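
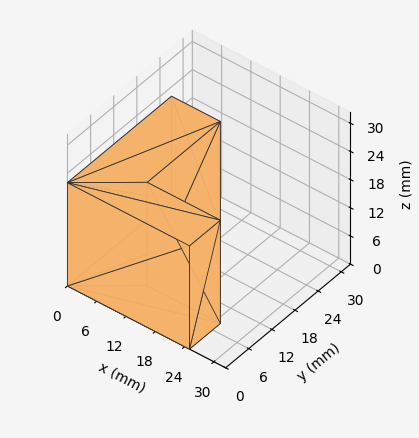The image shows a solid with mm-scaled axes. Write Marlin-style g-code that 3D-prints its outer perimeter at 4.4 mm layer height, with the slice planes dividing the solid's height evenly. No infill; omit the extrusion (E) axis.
Reading the render: the shape is an L-shaped prism: outer 25 × 27 mm, arm thicknesses ≈ 8 mm (horizontal) and 10 mm (vertical), extruded 22 mm in z (dimensions read to the nearest mm from the axis ticks). For the g-code, the solid's height is divided into equal slices at the stated Δz and each level perimeter traced with G1 moves after a G0 lift.

; perimeter-only toolpath
G21 ; units = mm
G90 ; absolute positioning
G28 ; home
; layer 1
G0 Z4.4
G0 X0.0 Y0.0
G1 X25.0 Y0.0
G1 X25.0 Y8.0
G1 X10.0 Y8.0
G1 X10.0 Y27.0
G1 X0.0 Y27.0
G1 X0.0 Y0.0
; layer 2
G0 Z8.8
G0 X0.0 Y0.0
G1 X25.0 Y0.0
G1 X25.0 Y8.0
G1 X10.0 Y8.0
G1 X10.0 Y27.0
G1 X0.0 Y27.0
G1 X0.0 Y0.0
; layer 3
G0 Z13.2
G0 X0.0 Y0.0
G1 X25.0 Y0.0
G1 X25.0 Y8.0
G1 X10.0 Y8.0
G1 X10.0 Y27.0
G1 X0.0 Y27.0
G1 X0.0 Y0.0
; layer 4
G0 Z17.6
G0 X0.0 Y0.0
G1 X25.0 Y0.0
G1 X25.0 Y8.0
G1 X10.0 Y8.0
G1 X10.0 Y27.0
G1 X0.0 Y27.0
G1 X0.0 Y0.0
; layer 5
G0 Z22.0
G0 X0.0 Y0.0
G1 X25.0 Y0.0
G1 X25.0 Y8.0
G1 X10.0 Y8.0
G1 X10.0 Y27.0
G1 X0.0 Y27.0
G1 X0.0 Y0.0
M2 ; end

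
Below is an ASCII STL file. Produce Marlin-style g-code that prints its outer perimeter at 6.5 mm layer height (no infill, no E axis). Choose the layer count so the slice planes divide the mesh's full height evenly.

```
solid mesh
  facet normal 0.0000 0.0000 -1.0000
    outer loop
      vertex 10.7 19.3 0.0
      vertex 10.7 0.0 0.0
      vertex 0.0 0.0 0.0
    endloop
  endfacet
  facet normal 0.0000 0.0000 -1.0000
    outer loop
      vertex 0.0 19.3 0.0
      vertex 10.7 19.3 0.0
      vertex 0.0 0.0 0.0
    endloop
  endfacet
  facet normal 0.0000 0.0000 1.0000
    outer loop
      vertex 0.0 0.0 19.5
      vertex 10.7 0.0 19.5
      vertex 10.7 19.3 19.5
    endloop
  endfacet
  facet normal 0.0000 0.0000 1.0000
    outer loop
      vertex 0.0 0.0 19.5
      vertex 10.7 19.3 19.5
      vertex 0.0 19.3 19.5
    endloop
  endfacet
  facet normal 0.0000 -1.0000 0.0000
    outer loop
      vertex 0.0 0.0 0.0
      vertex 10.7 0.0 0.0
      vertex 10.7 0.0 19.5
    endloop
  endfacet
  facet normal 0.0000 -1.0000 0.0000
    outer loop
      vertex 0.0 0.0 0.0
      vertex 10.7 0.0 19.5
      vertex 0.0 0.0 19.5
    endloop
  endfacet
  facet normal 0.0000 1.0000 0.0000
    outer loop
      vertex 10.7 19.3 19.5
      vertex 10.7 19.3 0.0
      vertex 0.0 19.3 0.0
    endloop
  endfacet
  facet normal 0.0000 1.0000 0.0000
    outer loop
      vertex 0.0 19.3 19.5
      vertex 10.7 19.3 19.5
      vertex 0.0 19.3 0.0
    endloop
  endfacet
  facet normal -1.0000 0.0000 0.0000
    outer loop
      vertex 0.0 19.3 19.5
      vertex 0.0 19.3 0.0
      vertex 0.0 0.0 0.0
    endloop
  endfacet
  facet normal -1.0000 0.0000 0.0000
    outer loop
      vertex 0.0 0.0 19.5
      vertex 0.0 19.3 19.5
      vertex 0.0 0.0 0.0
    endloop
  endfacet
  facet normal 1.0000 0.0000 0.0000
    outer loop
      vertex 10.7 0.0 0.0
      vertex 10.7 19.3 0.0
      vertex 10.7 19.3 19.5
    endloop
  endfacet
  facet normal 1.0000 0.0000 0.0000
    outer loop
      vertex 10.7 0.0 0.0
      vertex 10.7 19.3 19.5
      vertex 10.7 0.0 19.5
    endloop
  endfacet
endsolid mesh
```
; perimeter-only toolpath
G21 ; units = mm
G90 ; absolute positioning
G28 ; home
; layer 1
G0 Z6.5
G0 X0.0 Y0.0
G1 X10.7 Y0.0
G1 X10.7 Y19.3
G1 X0.0 Y19.3
G1 X0.0 Y0.0
; layer 2
G0 Z13.0
G0 X0.0 Y0.0
G1 X10.7 Y0.0
G1 X10.7 Y19.3
G1 X0.0 Y19.3
G1 X0.0 Y0.0
; layer 3
G0 Z19.5
G0 X0.0 Y0.0
G1 X10.7 Y0.0
G1 X10.7 Y19.3
G1 X0.0 Y19.3
G1 X0.0 Y0.0
M2 ; end

The solid is a rectangular box, roughly 10.7 × 19.3 mm footprint and 19.5 mm tall. Slicing at Δz = 6.5 mm — 3 equal slices spanning the solid's height, so layer i sits at z = i·h/3 — gives 3 non-empty perimeters. Each is a 4-segment closed polygon; G0 lifts to the layer z and rapids to the start vertex, then G1 traces the edges.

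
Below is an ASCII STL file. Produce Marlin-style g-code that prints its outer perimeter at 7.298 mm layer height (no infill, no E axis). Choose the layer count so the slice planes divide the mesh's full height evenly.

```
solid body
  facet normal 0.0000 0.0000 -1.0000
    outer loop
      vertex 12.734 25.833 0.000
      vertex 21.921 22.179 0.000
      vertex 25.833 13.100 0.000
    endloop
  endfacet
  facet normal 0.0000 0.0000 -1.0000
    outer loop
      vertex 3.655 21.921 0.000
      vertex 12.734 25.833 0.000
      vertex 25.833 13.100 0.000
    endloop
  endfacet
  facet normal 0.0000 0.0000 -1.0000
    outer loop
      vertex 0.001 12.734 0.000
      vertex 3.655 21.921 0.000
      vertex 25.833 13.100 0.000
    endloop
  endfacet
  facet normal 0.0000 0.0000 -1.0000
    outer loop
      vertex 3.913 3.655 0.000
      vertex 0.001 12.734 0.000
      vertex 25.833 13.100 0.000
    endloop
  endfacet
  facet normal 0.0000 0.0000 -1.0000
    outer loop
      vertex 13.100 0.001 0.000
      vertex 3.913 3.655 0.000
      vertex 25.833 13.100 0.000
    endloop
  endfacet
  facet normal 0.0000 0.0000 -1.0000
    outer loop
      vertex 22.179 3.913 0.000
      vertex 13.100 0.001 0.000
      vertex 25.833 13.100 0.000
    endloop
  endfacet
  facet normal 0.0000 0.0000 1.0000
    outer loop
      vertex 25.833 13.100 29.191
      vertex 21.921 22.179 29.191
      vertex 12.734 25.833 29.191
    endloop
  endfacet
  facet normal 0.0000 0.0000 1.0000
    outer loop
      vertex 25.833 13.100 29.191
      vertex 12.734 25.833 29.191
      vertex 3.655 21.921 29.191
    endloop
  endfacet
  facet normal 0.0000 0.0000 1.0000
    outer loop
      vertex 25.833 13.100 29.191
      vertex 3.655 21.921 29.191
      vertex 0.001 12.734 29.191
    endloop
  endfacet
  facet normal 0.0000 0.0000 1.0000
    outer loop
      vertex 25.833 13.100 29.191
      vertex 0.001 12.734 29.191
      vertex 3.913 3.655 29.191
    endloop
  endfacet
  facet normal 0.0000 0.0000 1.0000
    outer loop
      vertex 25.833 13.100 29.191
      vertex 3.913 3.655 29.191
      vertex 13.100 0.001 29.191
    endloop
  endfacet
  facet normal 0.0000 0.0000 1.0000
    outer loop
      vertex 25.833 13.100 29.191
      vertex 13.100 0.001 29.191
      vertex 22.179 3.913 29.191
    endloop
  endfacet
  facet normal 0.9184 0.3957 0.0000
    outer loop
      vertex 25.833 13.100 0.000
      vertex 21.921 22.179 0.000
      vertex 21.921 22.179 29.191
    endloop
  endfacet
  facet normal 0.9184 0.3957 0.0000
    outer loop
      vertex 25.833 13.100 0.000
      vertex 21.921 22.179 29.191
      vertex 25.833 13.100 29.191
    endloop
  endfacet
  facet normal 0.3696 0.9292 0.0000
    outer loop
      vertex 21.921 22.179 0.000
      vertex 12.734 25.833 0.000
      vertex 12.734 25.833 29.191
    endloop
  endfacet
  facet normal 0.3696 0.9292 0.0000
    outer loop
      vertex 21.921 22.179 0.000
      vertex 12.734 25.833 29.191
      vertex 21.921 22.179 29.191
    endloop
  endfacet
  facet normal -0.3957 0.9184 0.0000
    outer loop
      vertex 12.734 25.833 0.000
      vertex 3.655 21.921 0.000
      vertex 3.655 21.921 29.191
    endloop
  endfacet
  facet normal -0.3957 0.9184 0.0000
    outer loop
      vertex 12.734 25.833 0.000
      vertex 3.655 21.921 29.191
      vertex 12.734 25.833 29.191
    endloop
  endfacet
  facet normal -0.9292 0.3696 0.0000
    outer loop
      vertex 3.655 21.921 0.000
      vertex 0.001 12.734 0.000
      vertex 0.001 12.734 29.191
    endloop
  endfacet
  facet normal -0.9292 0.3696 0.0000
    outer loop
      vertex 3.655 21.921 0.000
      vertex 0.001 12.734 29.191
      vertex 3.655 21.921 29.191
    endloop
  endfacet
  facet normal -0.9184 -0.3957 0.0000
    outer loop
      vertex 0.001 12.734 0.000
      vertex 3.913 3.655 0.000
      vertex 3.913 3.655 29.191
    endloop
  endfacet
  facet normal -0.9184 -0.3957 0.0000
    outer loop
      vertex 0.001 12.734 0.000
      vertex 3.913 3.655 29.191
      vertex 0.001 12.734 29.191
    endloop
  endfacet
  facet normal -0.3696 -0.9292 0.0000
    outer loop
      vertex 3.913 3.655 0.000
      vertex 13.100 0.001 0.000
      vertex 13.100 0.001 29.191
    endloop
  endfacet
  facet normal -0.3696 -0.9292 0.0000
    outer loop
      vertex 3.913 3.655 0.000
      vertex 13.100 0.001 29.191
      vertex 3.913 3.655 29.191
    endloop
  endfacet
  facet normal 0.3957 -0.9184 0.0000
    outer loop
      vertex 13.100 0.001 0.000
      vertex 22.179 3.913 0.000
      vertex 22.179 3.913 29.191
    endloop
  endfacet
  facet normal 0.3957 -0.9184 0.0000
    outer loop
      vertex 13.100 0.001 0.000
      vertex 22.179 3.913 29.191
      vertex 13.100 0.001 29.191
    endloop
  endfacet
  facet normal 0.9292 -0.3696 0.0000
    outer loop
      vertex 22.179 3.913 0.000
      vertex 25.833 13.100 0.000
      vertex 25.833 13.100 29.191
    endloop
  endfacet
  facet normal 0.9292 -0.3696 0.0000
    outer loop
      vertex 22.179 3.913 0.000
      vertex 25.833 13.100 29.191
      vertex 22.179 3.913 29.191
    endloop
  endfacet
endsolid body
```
; perimeter-only toolpath
G21 ; units = mm
G90 ; absolute positioning
G28 ; home
; layer 1
G0 Z7.298
G0 X25.833 Y13.100
G1 X21.921 Y22.179
G1 X12.734 Y25.833
G1 X3.655 Y21.921
G1 X0.001 Y12.734
G1 X3.913 Y3.655
G1 X13.100 Y0.001
G1 X22.179 Y3.913
G1 X25.833 Y13.100
; layer 2
G0 Z14.595
G0 X25.833 Y13.100
G1 X21.921 Y22.179
G1 X12.734 Y25.833
G1 X3.655 Y21.921
G1 X0.001 Y12.734
G1 X3.913 Y3.655
G1 X13.100 Y0.001
G1 X22.179 Y3.913
G1 X25.833 Y13.100
; layer 3
G0 Z21.893
G0 X25.833 Y13.100
G1 X21.921 Y22.179
G1 X12.734 Y25.833
G1 X3.655 Y21.921
G1 X0.001 Y12.734
G1 X3.913 Y3.655
G1 X13.100 Y0.001
G1 X22.179 Y3.913
G1 X25.833 Y13.100
; layer 4
G0 Z29.191
G0 X25.833 Y13.100
G1 X21.921 Y22.179
G1 X12.734 Y25.833
G1 X3.655 Y21.921
G1 X0.001 Y12.734
G1 X3.913 Y3.655
G1 X13.100 Y0.001
G1 X22.179 Y3.913
G1 X25.833 Y13.100
M2 ; end

The solid is a regular 8-sided prism (a cylinder approximated with 8 flat sides), circumscribed radius ≈ 12.9 mm, height ≈ 29.2 mm. Slicing at Δz = 7.298 mm — 4 equal slices spanning the solid's height, so layer i sits at z = i·h/4 — gives 4 non-empty perimeters. Each is a 8-segment closed polygon; G0 lifts to the layer z and rapids to the start vertex, then G1 traces the edges.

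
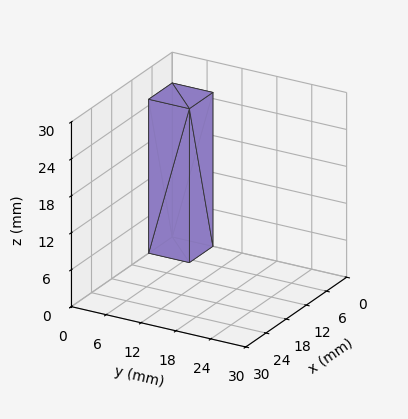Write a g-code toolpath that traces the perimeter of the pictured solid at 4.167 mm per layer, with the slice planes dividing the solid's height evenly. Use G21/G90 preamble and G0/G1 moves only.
Reading the render: the shape is a rectangular box, roughly 7 × 7 mm footprint and 25 mm tall (dimensions read to the nearest mm from the axis ticks). For the g-code, the solid's height is divided into equal slices at the stated Δz and each level perimeter traced with G1 moves after a G0 lift.

; perimeter-only toolpath
G21 ; units = mm
G90 ; absolute positioning
G28 ; home
; layer 1
G0 Z4.167
G0 X0.000 Y0.000
G1 X7.000 Y0.000
G1 X7.000 Y7.000
G1 X0.000 Y7.000
G1 X0.000 Y0.000
; layer 2
G0 Z8.333
G0 X0.000 Y0.000
G1 X7.000 Y0.000
G1 X7.000 Y7.000
G1 X0.000 Y7.000
G1 X0.000 Y0.000
; layer 3
G0 Z12.500
G0 X0.000 Y0.000
G1 X7.000 Y0.000
G1 X7.000 Y7.000
G1 X0.000 Y7.000
G1 X0.000 Y0.000
; layer 4
G0 Z16.667
G0 X0.000 Y0.000
G1 X7.000 Y0.000
G1 X7.000 Y7.000
G1 X0.000 Y7.000
G1 X0.000 Y0.000
; layer 5
G0 Z20.833
G0 X0.000 Y0.000
G1 X7.000 Y0.000
G1 X7.000 Y7.000
G1 X0.000 Y7.000
G1 X0.000 Y0.000
; layer 6
G0 Z25.000
G0 X0.000 Y0.000
G1 X7.000 Y0.000
G1 X7.000 Y7.000
G1 X0.000 Y7.000
G1 X0.000 Y0.000
M2 ; end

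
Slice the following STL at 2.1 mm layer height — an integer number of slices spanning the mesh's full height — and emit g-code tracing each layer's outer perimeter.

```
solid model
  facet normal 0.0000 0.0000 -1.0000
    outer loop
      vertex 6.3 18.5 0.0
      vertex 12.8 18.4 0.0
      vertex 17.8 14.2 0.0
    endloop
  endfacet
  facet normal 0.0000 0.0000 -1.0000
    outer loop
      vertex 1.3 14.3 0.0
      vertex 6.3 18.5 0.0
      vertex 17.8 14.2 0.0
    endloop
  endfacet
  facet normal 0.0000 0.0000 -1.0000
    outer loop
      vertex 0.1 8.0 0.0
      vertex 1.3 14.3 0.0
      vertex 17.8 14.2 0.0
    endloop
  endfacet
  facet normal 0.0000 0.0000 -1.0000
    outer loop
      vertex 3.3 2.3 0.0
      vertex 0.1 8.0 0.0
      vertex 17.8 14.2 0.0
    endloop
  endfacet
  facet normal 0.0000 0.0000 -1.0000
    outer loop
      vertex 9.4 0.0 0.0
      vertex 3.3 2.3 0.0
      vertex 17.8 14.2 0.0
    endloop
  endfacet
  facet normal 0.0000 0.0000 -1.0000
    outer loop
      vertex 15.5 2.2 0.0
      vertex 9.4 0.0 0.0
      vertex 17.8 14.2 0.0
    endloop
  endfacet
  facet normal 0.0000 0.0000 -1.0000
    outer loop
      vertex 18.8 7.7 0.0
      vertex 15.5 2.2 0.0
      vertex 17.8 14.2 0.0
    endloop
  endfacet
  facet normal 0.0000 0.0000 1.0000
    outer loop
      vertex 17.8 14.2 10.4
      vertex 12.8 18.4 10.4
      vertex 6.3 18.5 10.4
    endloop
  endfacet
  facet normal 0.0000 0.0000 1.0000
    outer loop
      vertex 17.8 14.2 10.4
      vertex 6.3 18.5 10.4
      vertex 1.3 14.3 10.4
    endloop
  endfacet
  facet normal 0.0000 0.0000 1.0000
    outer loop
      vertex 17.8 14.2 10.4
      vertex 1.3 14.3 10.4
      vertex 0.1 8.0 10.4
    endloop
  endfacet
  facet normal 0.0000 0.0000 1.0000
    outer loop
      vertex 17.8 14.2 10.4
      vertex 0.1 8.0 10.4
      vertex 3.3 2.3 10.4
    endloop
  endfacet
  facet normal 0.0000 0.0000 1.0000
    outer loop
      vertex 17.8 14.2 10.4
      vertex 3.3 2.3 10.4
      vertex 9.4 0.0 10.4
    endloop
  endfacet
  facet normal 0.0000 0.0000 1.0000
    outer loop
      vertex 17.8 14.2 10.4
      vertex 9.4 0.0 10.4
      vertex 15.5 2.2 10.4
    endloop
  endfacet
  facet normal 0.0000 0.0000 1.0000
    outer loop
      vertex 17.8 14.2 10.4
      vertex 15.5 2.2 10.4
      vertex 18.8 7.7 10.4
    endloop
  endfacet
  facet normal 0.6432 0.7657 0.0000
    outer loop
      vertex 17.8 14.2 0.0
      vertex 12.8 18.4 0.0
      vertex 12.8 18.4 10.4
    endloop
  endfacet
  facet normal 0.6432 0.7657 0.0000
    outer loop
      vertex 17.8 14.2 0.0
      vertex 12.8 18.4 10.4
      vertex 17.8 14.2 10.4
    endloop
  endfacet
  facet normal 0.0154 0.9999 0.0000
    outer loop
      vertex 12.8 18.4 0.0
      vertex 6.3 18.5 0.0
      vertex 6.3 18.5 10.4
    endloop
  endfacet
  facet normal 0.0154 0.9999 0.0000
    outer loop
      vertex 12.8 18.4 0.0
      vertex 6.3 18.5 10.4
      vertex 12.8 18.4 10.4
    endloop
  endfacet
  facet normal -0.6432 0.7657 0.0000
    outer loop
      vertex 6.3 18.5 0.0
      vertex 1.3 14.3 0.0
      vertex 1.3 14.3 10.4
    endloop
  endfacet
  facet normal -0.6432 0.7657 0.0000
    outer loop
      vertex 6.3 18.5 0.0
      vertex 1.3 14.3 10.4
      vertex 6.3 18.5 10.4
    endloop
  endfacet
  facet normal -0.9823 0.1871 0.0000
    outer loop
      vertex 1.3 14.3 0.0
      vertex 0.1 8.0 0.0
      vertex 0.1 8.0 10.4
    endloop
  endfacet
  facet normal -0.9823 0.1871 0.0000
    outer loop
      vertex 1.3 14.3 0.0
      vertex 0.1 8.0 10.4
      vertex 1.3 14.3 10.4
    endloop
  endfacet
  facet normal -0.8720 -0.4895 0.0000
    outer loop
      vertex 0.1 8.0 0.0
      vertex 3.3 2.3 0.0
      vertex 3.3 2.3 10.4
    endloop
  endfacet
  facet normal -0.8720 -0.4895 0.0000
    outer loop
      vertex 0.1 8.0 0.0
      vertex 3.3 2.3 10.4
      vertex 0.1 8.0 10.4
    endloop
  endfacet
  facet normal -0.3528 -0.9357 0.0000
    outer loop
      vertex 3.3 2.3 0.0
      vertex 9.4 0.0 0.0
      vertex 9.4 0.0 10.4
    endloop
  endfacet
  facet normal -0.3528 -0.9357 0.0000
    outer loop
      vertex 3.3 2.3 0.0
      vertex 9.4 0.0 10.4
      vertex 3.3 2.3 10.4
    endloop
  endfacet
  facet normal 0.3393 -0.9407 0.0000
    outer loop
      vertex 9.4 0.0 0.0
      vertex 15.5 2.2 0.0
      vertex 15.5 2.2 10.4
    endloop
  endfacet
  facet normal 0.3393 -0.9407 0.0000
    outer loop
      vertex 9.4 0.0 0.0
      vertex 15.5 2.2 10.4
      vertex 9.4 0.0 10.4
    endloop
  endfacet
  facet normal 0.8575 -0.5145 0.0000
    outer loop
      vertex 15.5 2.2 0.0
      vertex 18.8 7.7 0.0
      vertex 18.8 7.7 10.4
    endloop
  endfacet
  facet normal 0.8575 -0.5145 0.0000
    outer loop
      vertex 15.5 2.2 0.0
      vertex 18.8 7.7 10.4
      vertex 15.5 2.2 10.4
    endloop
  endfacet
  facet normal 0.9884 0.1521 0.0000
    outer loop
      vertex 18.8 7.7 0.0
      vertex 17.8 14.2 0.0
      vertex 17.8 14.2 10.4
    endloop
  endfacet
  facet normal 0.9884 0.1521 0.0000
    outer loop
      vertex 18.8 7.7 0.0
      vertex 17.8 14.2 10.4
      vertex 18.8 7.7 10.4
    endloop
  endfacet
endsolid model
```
; perimeter-only toolpath
G21 ; units = mm
G90 ; absolute positioning
G28 ; home
; layer 1
G0 Z2.1
G0 X17.8 Y14.2
G1 X12.8 Y18.4
G1 X6.3 Y18.5
G1 X1.3 Y14.3
G1 X0.1 Y8.0
G1 X3.3 Y2.3
G1 X9.4 Y0.0
G1 X15.5 Y2.2
G1 X18.8 Y7.7
G1 X17.8 Y14.2
; layer 2
G0 Z4.2
G0 X17.8 Y14.2
G1 X12.8 Y18.4
G1 X6.3 Y18.5
G1 X1.3 Y14.3
G1 X0.1 Y8.0
G1 X3.3 Y2.3
G1 X9.4 Y0.0
G1 X15.5 Y2.2
G1 X18.8 Y7.7
G1 X17.8 Y14.2
; layer 3
G0 Z6.2
G0 X17.8 Y14.2
G1 X12.8 Y18.4
G1 X6.3 Y18.5
G1 X1.3 Y14.3
G1 X0.1 Y8.0
G1 X3.3 Y2.3
G1 X9.4 Y0.0
G1 X15.5 Y2.2
G1 X18.8 Y7.7
G1 X17.8 Y14.2
; layer 4
G0 Z8.3
G0 X17.8 Y14.2
G1 X12.8 Y18.4
G1 X6.3 Y18.5
G1 X1.3 Y14.3
G1 X0.1 Y8.0
G1 X3.3 Y2.3
G1 X9.4 Y0.0
G1 X15.5 Y2.2
G1 X18.8 Y7.7
G1 X17.8 Y14.2
; layer 5
G0 Z10.4
G0 X17.8 Y14.2
G1 X12.8 Y18.4
G1 X6.3 Y18.5
G1 X1.3 Y14.3
G1 X0.1 Y8.0
G1 X3.3 Y2.3
G1 X9.4 Y0.0
G1 X15.5 Y2.2
G1 X18.8 Y7.7
G1 X17.8 Y14.2
M2 ; end

The solid is a regular 9-sided prism (a cylinder approximated with 9 flat sides), circumscribed radius ≈ 9.5 mm, height ≈ 10.4 mm. Slicing at Δz = 2.1 mm — 5 equal slices spanning the solid's height, so layer i sits at z = i·h/5 — gives 5 non-empty perimeters. Each is a 9-segment closed polygon; G0 lifts to the layer z and rapids to the start vertex, then G1 traces the edges.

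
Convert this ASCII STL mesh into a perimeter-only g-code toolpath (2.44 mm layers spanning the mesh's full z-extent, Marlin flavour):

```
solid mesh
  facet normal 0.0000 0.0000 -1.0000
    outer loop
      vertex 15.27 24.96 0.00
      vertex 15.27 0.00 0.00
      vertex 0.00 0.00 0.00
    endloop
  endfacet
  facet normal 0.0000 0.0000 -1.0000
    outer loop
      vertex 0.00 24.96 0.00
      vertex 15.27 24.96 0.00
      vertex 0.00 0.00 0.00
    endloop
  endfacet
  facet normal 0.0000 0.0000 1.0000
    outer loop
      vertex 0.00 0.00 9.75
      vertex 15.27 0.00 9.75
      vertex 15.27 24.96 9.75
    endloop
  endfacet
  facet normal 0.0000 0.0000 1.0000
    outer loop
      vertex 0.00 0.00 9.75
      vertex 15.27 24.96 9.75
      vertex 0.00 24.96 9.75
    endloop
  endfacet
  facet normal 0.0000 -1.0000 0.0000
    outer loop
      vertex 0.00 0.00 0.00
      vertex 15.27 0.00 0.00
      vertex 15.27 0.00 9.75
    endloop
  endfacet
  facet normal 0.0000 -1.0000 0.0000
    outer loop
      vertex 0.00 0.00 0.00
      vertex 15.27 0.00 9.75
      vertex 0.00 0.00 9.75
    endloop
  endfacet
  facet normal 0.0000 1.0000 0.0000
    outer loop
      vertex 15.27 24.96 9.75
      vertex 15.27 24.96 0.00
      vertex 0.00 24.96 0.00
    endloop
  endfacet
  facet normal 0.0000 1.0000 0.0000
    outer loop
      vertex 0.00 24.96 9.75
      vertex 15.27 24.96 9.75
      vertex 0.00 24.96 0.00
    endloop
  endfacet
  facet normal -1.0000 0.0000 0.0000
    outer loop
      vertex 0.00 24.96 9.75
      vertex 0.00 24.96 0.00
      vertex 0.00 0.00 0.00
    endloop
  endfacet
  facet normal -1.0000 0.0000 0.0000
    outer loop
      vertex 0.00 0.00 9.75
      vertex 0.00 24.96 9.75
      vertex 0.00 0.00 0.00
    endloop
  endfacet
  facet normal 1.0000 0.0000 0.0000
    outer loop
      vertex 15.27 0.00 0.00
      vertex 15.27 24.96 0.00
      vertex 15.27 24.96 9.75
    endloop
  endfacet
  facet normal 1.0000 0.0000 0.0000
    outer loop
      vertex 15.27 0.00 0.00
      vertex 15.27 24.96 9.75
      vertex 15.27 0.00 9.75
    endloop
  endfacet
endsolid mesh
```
; perimeter-only toolpath
G21 ; units = mm
G90 ; absolute positioning
G28 ; home
; layer 1
G0 Z2.44
G0 X0.00 Y0.00
G1 X15.27 Y0.00
G1 X15.27 Y24.96
G1 X0.00 Y24.96
G1 X0.00 Y0.00
; layer 2
G0 Z4.88
G0 X0.00 Y0.00
G1 X15.27 Y0.00
G1 X15.27 Y24.96
G1 X0.00 Y24.96
G1 X0.00 Y0.00
; layer 3
G0 Z7.31
G0 X0.00 Y0.00
G1 X15.27 Y0.00
G1 X15.27 Y24.96
G1 X0.00 Y24.96
G1 X0.00 Y0.00
; layer 4
G0 Z9.75
G0 X0.00 Y0.00
G1 X15.27 Y0.00
G1 X15.27 Y24.96
G1 X0.00 Y24.96
G1 X0.00 Y0.00
M2 ; end

The solid is a rectangular box, roughly 15.3 × 25 mm footprint and 9.75 mm tall. Slicing at Δz = 2.44 mm — 4 equal slices spanning the solid's height, so layer i sits at z = i·h/4 — gives 4 non-empty perimeters. Each is a 4-segment closed polygon; G0 lifts to the layer z and rapids to the start vertex, then G1 traces the edges.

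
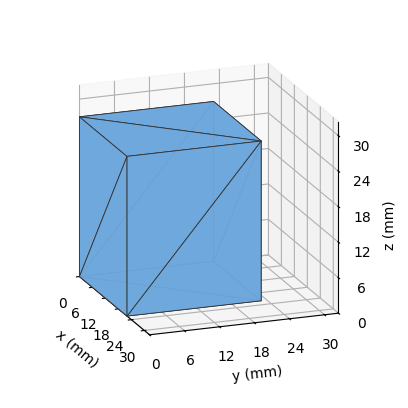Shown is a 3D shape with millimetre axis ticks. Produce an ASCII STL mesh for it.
Reading the render: the shape is a rectangular box, roughly 22 × 23 mm footprint and 27 mm tall (dimensions read to the nearest mm from the axis ticks). For the STL, each face is triangulated and given an outward normal.

solid part
  facet normal 0.0000 0.0000 -1.0000
    outer loop
      vertex 22.000 23.000 0.000
      vertex 22.000 0.000 0.000
      vertex 0.000 0.000 0.000
    endloop
  endfacet
  facet normal 0.0000 0.0000 -1.0000
    outer loop
      vertex 0.000 23.000 0.000
      vertex 22.000 23.000 0.000
      vertex 0.000 0.000 0.000
    endloop
  endfacet
  facet normal 0.0000 0.0000 1.0000
    outer loop
      vertex 0.000 0.000 27.000
      vertex 22.000 0.000 27.000
      vertex 22.000 23.000 27.000
    endloop
  endfacet
  facet normal 0.0000 0.0000 1.0000
    outer loop
      vertex 0.000 0.000 27.000
      vertex 22.000 23.000 27.000
      vertex 0.000 23.000 27.000
    endloop
  endfacet
  facet normal 0.0000 -1.0000 0.0000
    outer loop
      vertex 0.000 0.000 0.000
      vertex 22.000 0.000 0.000
      vertex 22.000 0.000 27.000
    endloop
  endfacet
  facet normal 0.0000 -1.0000 0.0000
    outer loop
      vertex 0.000 0.000 0.000
      vertex 22.000 0.000 27.000
      vertex 0.000 0.000 27.000
    endloop
  endfacet
  facet normal 0.0000 1.0000 0.0000
    outer loop
      vertex 22.000 23.000 27.000
      vertex 22.000 23.000 0.000
      vertex 0.000 23.000 0.000
    endloop
  endfacet
  facet normal 0.0000 1.0000 0.0000
    outer loop
      vertex 0.000 23.000 27.000
      vertex 22.000 23.000 27.000
      vertex 0.000 23.000 0.000
    endloop
  endfacet
  facet normal -1.0000 0.0000 0.0000
    outer loop
      vertex 0.000 23.000 27.000
      vertex 0.000 23.000 0.000
      vertex 0.000 0.000 0.000
    endloop
  endfacet
  facet normal -1.0000 0.0000 0.0000
    outer loop
      vertex 0.000 0.000 27.000
      vertex 0.000 23.000 27.000
      vertex 0.000 0.000 0.000
    endloop
  endfacet
  facet normal 1.0000 0.0000 0.0000
    outer loop
      vertex 22.000 0.000 0.000
      vertex 22.000 23.000 0.000
      vertex 22.000 23.000 27.000
    endloop
  endfacet
  facet normal 1.0000 0.0000 0.0000
    outer loop
      vertex 22.000 0.000 0.000
      vertex 22.000 23.000 27.000
      vertex 22.000 0.000 27.000
    endloop
  endfacet
endsolid part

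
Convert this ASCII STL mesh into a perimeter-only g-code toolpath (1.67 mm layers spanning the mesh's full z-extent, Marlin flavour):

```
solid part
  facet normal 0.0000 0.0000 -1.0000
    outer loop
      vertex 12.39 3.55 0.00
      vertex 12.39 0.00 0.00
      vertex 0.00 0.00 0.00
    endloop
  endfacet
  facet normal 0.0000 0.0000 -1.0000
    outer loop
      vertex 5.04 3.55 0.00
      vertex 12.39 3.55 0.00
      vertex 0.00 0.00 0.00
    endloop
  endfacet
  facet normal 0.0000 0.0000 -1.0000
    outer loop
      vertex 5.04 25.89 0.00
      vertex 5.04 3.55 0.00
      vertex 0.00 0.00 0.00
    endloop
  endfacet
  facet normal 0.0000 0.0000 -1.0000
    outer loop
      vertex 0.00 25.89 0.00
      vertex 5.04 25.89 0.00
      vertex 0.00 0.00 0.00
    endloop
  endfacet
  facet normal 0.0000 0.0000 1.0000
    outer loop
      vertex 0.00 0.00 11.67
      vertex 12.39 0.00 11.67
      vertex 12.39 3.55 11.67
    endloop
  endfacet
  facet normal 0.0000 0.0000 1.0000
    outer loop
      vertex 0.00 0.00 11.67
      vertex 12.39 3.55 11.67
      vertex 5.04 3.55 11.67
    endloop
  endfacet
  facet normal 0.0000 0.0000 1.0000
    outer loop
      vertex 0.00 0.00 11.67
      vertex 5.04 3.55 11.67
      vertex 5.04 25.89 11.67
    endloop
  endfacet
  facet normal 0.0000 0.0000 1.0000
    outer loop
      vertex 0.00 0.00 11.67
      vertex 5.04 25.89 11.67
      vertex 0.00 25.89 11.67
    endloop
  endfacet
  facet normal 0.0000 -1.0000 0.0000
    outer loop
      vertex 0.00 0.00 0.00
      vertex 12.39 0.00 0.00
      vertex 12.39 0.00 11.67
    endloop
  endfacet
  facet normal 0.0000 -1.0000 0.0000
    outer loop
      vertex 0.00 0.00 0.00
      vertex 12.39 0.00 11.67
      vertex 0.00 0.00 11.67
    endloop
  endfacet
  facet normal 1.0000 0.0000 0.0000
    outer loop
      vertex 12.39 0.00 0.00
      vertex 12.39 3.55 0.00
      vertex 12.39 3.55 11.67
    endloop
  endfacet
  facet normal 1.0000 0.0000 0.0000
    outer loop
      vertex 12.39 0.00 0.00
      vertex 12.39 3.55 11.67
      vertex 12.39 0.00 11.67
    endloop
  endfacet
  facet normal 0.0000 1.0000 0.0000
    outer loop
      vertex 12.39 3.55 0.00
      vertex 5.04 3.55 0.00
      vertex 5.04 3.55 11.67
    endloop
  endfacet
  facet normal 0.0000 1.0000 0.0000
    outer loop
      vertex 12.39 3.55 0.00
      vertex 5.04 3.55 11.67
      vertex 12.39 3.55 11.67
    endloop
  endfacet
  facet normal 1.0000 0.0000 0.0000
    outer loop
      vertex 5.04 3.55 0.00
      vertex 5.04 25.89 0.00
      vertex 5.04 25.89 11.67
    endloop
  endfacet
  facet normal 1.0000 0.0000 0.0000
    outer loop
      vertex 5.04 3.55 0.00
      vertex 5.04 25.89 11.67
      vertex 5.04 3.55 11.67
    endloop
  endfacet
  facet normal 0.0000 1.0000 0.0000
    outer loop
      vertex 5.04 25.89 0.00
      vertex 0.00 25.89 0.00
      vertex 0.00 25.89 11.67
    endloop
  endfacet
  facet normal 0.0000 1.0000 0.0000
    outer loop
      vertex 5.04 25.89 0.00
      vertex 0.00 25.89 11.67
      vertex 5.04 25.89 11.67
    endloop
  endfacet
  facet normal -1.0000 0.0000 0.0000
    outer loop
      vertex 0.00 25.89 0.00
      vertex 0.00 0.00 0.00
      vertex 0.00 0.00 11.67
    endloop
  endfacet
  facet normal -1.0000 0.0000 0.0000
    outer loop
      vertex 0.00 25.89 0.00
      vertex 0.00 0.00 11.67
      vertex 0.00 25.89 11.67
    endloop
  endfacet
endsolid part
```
; perimeter-only toolpath
G21 ; units = mm
G90 ; absolute positioning
G28 ; home
; layer 1
G0 Z1.67
G0 X0.00 Y0.00
G1 X12.39 Y0.00
G1 X12.39 Y3.55
G1 X5.04 Y3.55
G1 X5.04 Y25.89
G1 X0.00 Y25.89
G1 X0.00 Y0.00
; layer 2
G0 Z3.33
G0 X0.00 Y0.00
G1 X12.39 Y0.00
G1 X12.39 Y3.55
G1 X5.04 Y3.55
G1 X5.04 Y25.89
G1 X0.00 Y25.89
G1 X0.00 Y0.00
; layer 3
G0 Z5.00
G0 X0.00 Y0.00
G1 X12.39 Y0.00
G1 X12.39 Y3.55
G1 X5.04 Y3.55
G1 X5.04 Y25.89
G1 X0.00 Y25.89
G1 X0.00 Y0.00
; layer 4
G0 Z6.67
G0 X0.00 Y0.00
G1 X12.39 Y0.00
G1 X12.39 Y3.55
G1 X5.04 Y3.55
G1 X5.04 Y25.89
G1 X0.00 Y25.89
G1 X0.00 Y0.00
; layer 5
G0 Z8.34
G0 X0.00 Y0.00
G1 X12.39 Y0.00
G1 X12.39 Y3.55
G1 X5.04 Y3.55
G1 X5.04 Y25.89
G1 X0.00 Y25.89
G1 X0.00 Y0.00
; layer 6
G0 Z10.00
G0 X0.00 Y0.00
G1 X12.39 Y0.00
G1 X12.39 Y3.55
G1 X5.04 Y3.55
G1 X5.04 Y25.89
G1 X0.00 Y25.89
G1 X0.00 Y0.00
; layer 7
G0 Z11.67
G0 X0.00 Y0.00
G1 X12.39 Y0.00
G1 X12.39 Y3.55
G1 X5.04 Y3.55
G1 X5.04 Y25.89
G1 X0.00 Y25.89
G1 X0.00 Y0.00
M2 ; end

The solid is an L-shaped prism: outer 12.4 × 25.9 mm, arm thicknesses ≈ 3.55 mm (horizontal) and 5.04 mm (vertical), extruded 11.7 mm in z. Slicing at Δz = 1.67 mm — 7 equal slices spanning the solid's height, so layer i sits at z = i·h/7 — gives 7 non-empty perimeters. Each is a 6-segment closed polygon; G0 lifts to the layer z and rapids to the start vertex, then G1 traces the edges.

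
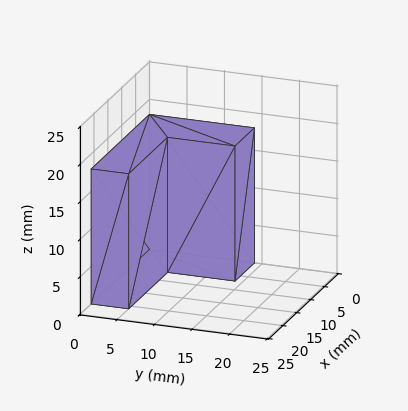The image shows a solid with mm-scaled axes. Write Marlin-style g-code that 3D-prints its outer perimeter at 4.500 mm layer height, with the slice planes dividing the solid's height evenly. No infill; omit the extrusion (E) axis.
Reading the render: the shape is an L-shaped prism: outer 21 × 14 mm, arm thicknesses ≈ 5 mm (horizontal) and 7 mm (vertical), extruded 18 mm in z (dimensions read to the nearest mm from the axis ticks). For the g-code, the solid's height is divided into equal slices at the stated Δz and each level perimeter traced with G1 moves after a G0 lift.

; perimeter-only toolpath
G21 ; units = mm
G90 ; absolute positioning
G28 ; home
; layer 1
G0 Z4.500
G0 X0.000 Y0.000
G1 X21.000 Y0.000
G1 X21.000 Y5.000
G1 X7.000 Y5.000
G1 X7.000 Y14.000
G1 X0.000 Y14.000
G1 X0.000 Y0.000
; layer 2
G0 Z9.000
G0 X0.000 Y0.000
G1 X21.000 Y0.000
G1 X21.000 Y5.000
G1 X7.000 Y5.000
G1 X7.000 Y14.000
G1 X0.000 Y14.000
G1 X0.000 Y0.000
; layer 3
G0 Z13.500
G0 X0.000 Y0.000
G1 X21.000 Y0.000
G1 X21.000 Y5.000
G1 X7.000 Y5.000
G1 X7.000 Y14.000
G1 X0.000 Y14.000
G1 X0.000 Y0.000
; layer 4
G0 Z18.000
G0 X0.000 Y0.000
G1 X21.000 Y0.000
G1 X21.000 Y5.000
G1 X7.000 Y5.000
G1 X7.000 Y14.000
G1 X0.000 Y14.000
G1 X0.000 Y0.000
M2 ; end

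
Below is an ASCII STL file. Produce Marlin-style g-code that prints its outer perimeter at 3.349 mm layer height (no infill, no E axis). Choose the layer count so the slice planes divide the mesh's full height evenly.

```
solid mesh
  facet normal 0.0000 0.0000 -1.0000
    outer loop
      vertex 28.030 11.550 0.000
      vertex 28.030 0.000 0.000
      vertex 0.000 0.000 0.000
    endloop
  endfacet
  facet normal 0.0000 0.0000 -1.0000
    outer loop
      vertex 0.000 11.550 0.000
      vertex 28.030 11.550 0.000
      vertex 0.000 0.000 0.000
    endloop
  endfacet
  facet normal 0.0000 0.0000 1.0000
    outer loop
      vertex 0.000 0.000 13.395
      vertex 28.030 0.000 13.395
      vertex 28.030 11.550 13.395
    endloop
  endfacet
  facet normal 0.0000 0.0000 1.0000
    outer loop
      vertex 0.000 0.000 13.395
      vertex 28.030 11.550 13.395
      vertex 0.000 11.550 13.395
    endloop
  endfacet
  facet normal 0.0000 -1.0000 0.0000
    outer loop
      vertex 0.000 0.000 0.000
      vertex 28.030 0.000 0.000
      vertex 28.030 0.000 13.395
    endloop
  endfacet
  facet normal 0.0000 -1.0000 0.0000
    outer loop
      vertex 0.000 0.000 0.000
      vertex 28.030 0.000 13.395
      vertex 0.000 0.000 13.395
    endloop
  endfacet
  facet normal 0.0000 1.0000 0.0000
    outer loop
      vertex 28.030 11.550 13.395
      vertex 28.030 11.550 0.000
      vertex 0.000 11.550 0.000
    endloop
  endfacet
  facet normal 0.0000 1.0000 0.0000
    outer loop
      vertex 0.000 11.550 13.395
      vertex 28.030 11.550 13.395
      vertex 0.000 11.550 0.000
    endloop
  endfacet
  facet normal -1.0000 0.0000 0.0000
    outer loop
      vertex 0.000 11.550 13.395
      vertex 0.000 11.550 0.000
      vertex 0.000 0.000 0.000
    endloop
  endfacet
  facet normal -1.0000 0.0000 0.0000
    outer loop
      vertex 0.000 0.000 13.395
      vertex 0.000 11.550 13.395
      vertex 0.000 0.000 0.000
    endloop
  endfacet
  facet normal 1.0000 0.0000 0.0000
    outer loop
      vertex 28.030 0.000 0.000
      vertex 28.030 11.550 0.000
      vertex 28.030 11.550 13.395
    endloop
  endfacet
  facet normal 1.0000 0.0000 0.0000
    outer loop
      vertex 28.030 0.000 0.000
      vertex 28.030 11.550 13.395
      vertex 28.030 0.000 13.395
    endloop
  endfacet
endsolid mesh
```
; perimeter-only toolpath
G21 ; units = mm
G90 ; absolute positioning
G28 ; home
; layer 1
G0 Z3.349
G0 X0.000 Y0.000
G1 X28.030 Y0.000
G1 X28.030 Y11.550
G1 X0.000 Y11.550
G1 X0.000 Y0.000
; layer 2
G0 Z6.697
G0 X0.000 Y0.000
G1 X28.030 Y0.000
G1 X28.030 Y11.550
G1 X0.000 Y11.550
G1 X0.000 Y0.000
; layer 3
G0 Z10.046
G0 X0.000 Y0.000
G1 X28.030 Y0.000
G1 X28.030 Y11.550
G1 X0.000 Y11.550
G1 X0.000 Y0.000
; layer 4
G0 Z13.395
G0 X0.000 Y0.000
G1 X28.030 Y0.000
G1 X28.030 Y11.550
G1 X0.000 Y11.550
G1 X0.000 Y0.000
M2 ; end

The solid is a rectangular box, roughly 28 × 11.6 mm footprint and 13.4 mm tall. Slicing at Δz = 3.349 mm — 4 equal slices spanning the solid's height, so layer i sits at z = i·h/4 — gives 4 non-empty perimeters. Each is a 4-segment closed polygon; G0 lifts to the layer z and rapids to the start vertex, then G1 traces the edges.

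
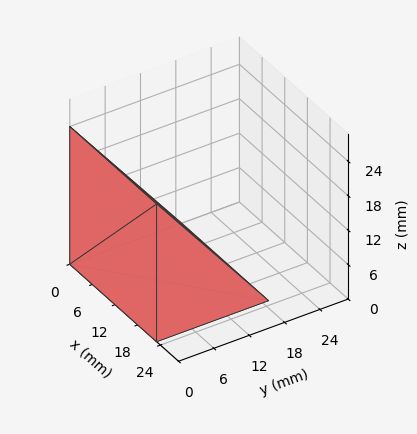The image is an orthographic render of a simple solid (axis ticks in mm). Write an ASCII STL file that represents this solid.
Reading the render: the shape is a wedge (ramp): 23 × 19 mm base, rising to 24 mm along the y=0 edge and sloping linearly to z=0 at y=19 (dimensions read to the nearest mm from the axis ticks). For the STL, each face is triangulated and given an outward normal.

solid part
  facet normal 0.0000 0.0000 -1.0000
    outer loop
      vertex 23.00 19.00 0.00
      vertex 23.00 0.00 0.00
      vertex 0.00 0.00 0.00
    endloop
  endfacet
  facet normal 0.0000 0.0000 -1.0000
    outer loop
      vertex 0.00 19.00 0.00
      vertex 23.00 19.00 0.00
      vertex 0.00 0.00 0.00
    endloop
  endfacet
  facet normal 0.0000 -1.0000 0.0000
    outer loop
      vertex 0.00 0.00 0.00
      vertex 23.00 0.00 0.00
      vertex 23.00 0.00 24.00
    endloop
  endfacet
  facet normal 0.0000 -1.0000 0.0000
    outer loop
      vertex 0.00 0.00 0.00
      vertex 23.00 0.00 24.00
      vertex 0.00 0.00 24.00
    endloop
  endfacet
  facet normal 0.0000 0.7840 0.6207
    outer loop
      vertex 0.00 0.00 24.00
      vertex 23.00 0.00 24.00
      vertex 23.00 19.00 0.00
    endloop
  endfacet
  facet normal 0.0000 0.7840 0.6207
    outer loop
      vertex 0.00 0.00 24.00
      vertex 23.00 19.00 0.00
      vertex 0.00 19.00 0.00
    endloop
  endfacet
  facet normal -1.0000 0.0000 0.0000
    outer loop
      vertex 0.00 0.00 24.00
      vertex 0.00 19.00 0.00
      vertex 0.00 0.00 0.00
    endloop
  endfacet
  facet normal 1.0000 0.0000 0.0000
    outer loop
      vertex 23.00 0.00 0.00
      vertex 23.00 19.00 0.00
      vertex 23.00 0.00 24.00
    endloop
  endfacet
endsolid part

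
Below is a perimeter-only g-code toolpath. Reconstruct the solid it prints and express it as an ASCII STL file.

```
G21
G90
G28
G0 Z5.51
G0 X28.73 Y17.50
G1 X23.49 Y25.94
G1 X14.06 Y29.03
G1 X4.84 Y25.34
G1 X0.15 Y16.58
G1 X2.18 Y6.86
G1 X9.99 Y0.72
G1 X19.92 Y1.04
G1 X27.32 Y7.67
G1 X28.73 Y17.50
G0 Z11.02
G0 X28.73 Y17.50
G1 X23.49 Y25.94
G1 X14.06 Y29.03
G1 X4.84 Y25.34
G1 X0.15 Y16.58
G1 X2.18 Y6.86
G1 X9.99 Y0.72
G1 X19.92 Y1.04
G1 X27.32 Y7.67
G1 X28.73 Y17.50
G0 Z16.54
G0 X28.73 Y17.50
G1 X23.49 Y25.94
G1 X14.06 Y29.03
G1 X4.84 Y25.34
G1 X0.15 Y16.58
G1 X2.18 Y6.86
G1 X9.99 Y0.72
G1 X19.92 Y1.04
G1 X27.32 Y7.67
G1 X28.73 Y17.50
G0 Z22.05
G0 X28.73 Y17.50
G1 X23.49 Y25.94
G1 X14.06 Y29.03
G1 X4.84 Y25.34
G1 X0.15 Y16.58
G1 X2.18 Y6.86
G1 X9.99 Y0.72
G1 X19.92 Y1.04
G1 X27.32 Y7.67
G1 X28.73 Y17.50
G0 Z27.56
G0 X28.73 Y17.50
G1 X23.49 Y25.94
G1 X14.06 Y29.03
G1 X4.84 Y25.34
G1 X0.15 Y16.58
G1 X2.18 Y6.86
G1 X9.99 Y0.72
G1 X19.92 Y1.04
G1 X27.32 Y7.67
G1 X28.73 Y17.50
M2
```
solid part
  facet normal 0.0000 0.0000 -1.0000
    outer loop
      vertex 14.06 29.03 0.00
      vertex 23.49 25.94 0.00
      vertex 28.73 17.50 0.00
    endloop
  endfacet
  facet normal 0.0000 0.0000 -1.0000
    outer loop
      vertex 4.84 25.34 0.00
      vertex 14.06 29.03 0.00
      vertex 28.73 17.50 0.00
    endloop
  endfacet
  facet normal 0.0000 0.0000 -1.0000
    outer loop
      vertex 0.15 16.58 0.00
      vertex 4.84 25.34 0.00
      vertex 28.73 17.50 0.00
    endloop
  endfacet
  facet normal 0.0000 0.0000 -1.0000
    outer loop
      vertex 2.18 6.86 0.00
      vertex 0.15 16.58 0.00
      vertex 28.73 17.50 0.00
    endloop
  endfacet
  facet normal 0.0000 0.0000 -1.0000
    outer loop
      vertex 9.99 0.72 0.00
      vertex 2.18 6.86 0.00
      vertex 28.73 17.50 0.00
    endloop
  endfacet
  facet normal 0.0000 0.0000 -1.0000
    outer loop
      vertex 19.92 1.04 0.00
      vertex 9.99 0.72 0.00
      vertex 28.73 17.50 0.00
    endloop
  endfacet
  facet normal 0.0000 0.0000 -1.0000
    outer loop
      vertex 27.32 7.67 0.00
      vertex 19.92 1.04 0.00
      vertex 28.73 17.50 0.00
    endloop
  endfacet
  facet normal 0.0000 0.0000 1.0000
    outer loop
      vertex 28.73 17.50 27.56
      vertex 23.49 25.94 27.56
      vertex 14.06 29.03 27.56
    endloop
  endfacet
  facet normal 0.0000 0.0000 1.0000
    outer loop
      vertex 28.73 17.50 27.56
      vertex 14.06 29.03 27.56
      vertex 4.84 25.34 27.56
    endloop
  endfacet
  facet normal 0.0000 0.0000 1.0000
    outer loop
      vertex 28.73 17.50 27.56
      vertex 4.84 25.34 27.56
      vertex 0.15 16.58 27.56
    endloop
  endfacet
  facet normal 0.0000 0.0000 1.0000
    outer loop
      vertex 28.73 17.50 27.56
      vertex 0.15 16.58 27.56
      vertex 2.18 6.86 27.56
    endloop
  endfacet
  facet normal 0.0000 0.0000 1.0000
    outer loop
      vertex 28.73 17.50 27.56
      vertex 2.18 6.86 27.56
      vertex 9.99 0.72 27.56
    endloop
  endfacet
  facet normal 0.0000 0.0000 1.0000
    outer loop
      vertex 28.73 17.50 27.56
      vertex 9.99 0.72 27.56
      vertex 19.92 1.04 27.56
    endloop
  endfacet
  facet normal 0.0000 0.0000 1.0000
    outer loop
      vertex 28.73 17.50 27.56
      vertex 19.92 1.04 27.56
      vertex 27.32 7.67 27.56
    endloop
  endfacet
  facet normal 0.8496 0.5275 0.0000
    outer loop
      vertex 28.73 17.50 0.00
      vertex 23.49 25.94 0.00
      vertex 23.49 25.94 27.56
    endloop
  endfacet
  facet normal 0.8496 0.5275 0.0000
    outer loop
      vertex 28.73 17.50 0.00
      vertex 23.49 25.94 27.56
      vertex 28.73 17.50 27.56
    endloop
  endfacet
  facet normal 0.3114 0.9503 0.0000
    outer loop
      vertex 23.49 25.94 0.00
      vertex 14.06 29.03 0.00
      vertex 14.06 29.03 27.56
    endloop
  endfacet
  facet normal 0.3114 0.9503 0.0000
    outer loop
      vertex 23.49 25.94 0.00
      vertex 14.06 29.03 27.56
      vertex 23.49 25.94 27.56
    endloop
  endfacet
  facet normal -0.3716 0.9284 0.0000
    outer loop
      vertex 14.06 29.03 0.00
      vertex 4.84 25.34 0.00
      vertex 4.84 25.34 27.56
    endloop
  endfacet
  facet normal -0.3716 0.9284 0.0000
    outer loop
      vertex 14.06 29.03 0.00
      vertex 4.84 25.34 27.56
      vertex 14.06 29.03 27.56
    endloop
  endfacet
  facet normal -0.8816 0.4720 0.0000
    outer loop
      vertex 4.84 25.34 0.00
      vertex 0.15 16.58 0.00
      vertex 0.15 16.58 27.56
    endloop
  endfacet
  facet normal -0.8816 0.4720 0.0000
    outer loop
      vertex 4.84 25.34 0.00
      vertex 0.15 16.58 27.56
      vertex 4.84 25.34 27.56
    endloop
  endfacet
  facet normal -0.9789 -0.2044 0.0000
    outer loop
      vertex 0.15 16.58 0.00
      vertex 2.18 6.86 0.00
      vertex 2.18 6.86 27.56
    endloop
  endfacet
  facet normal -0.9789 -0.2044 0.0000
    outer loop
      vertex 0.15 16.58 0.00
      vertex 2.18 6.86 27.56
      vertex 0.15 16.58 27.56
    endloop
  endfacet
  facet normal -0.6180 -0.7861 0.0000
    outer loop
      vertex 2.18 6.86 0.00
      vertex 9.99 0.72 0.00
      vertex 9.99 0.72 27.56
    endloop
  endfacet
  facet normal -0.6180 -0.7861 0.0000
    outer loop
      vertex 2.18 6.86 0.00
      vertex 9.99 0.72 27.56
      vertex 2.18 6.86 27.56
    endloop
  endfacet
  facet normal 0.0322 -0.9995 0.0000
    outer loop
      vertex 9.99 0.72 0.00
      vertex 19.92 1.04 0.00
      vertex 19.92 1.04 27.56
    endloop
  endfacet
  facet normal 0.0322 -0.9995 0.0000
    outer loop
      vertex 9.99 0.72 0.00
      vertex 19.92 1.04 27.56
      vertex 9.99 0.72 27.56
    endloop
  endfacet
  facet normal 0.6673 -0.7448 0.0000
    outer loop
      vertex 19.92 1.04 0.00
      vertex 27.32 7.67 0.00
      vertex 27.32 7.67 27.56
    endloop
  endfacet
  facet normal 0.6673 -0.7448 0.0000
    outer loop
      vertex 19.92 1.04 0.00
      vertex 27.32 7.67 27.56
      vertex 19.92 1.04 27.56
    endloop
  endfacet
  facet normal 0.9899 -0.1420 0.0000
    outer loop
      vertex 27.32 7.67 0.00
      vertex 28.73 17.50 0.00
      vertex 28.73 17.50 27.56
    endloop
  endfacet
  facet normal 0.9899 -0.1420 0.0000
    outer loop
      vertex 27.32 7.67 0.00
      vertex 28.73 17.50 27.56
      vertex 27.32 7.67 27.56
    endloop
  endfacet
endsolid part

The G0 Z moves step by Δz≈5.51 mm. Every layer's G1 loop is the same polygon, so the solid is a straight extrusion of it from z=0 to z≈27.6. Closing with flat bottom and top caps and triangulating gives 32 facets — a regular 9-sided prism (a cylinder approximated with 9 flat sides), circumscribed radius ≈ 14.5 mm, height ≈ 27.6 mm.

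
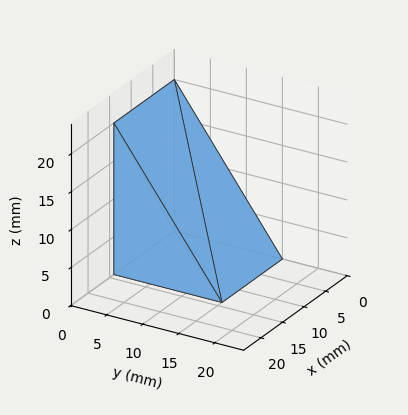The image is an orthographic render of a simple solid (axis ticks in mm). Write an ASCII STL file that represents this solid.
Reading the render: the shape is a wedge (ramp): 14 × 15 mm base, rising to 20 mm along the y=0 edge and sloping linearly to z=0 at y=15 (dimensions read to the nearest mm from the axis ticks). For the STL, each face is triangulated and given an outward normal.

solid part
  facet normal 0.0000 0.0000 -1.0000
    outer loop
      vertex 14.00 15.00 0.00
      vertex 14.00 0.00 0.00
      vertex 0.00 0.00 0.00
    endloop
  endfacet
  facet normal 0.0000 0.0000 -1.0000
    outer loop
      vertex 0.00 15.00 0.00
      vertex 14.00 15.00 0.00
      vertex 0.00 0.00 0.00
    endloop
  endfacet
  facet normal 0.0000 -1.0000 0.0000
    outer loop
      vertex 0.00 0.00 0.00
      vertex 14.00 0.00 0.00
      vertex 14.00 0.00 20.00
    endloop
  endfacet
  facet normal 0.0000 -1.0000 0.0000
    outer loop
      vertex 0.00 0.00 0.00
      vertex 14.00 0.00 20.00
      vertex 0.00 0.00 20.00
    endloop
  endfacet
  facet normal 0.0000 0.8000 0.6000
    outer loop
      vertex 0.00 0.00 20.00
      vertex 14.00 0.00 20.00
      vertex 14.00 15.00 0.00
    endloop
  endfacet
  facet normal 0.0000 0.8000 0.6000
    outer loop
      vertex 0.00 0.00 20.00
      vertex 14.00 15.00 0.00
      vertex 0.00 15.00 0.00
    endloop
  endfacet
  facet normal -1.0000 0.0000 0.0000
    outer loop
      vertex 0.00 0.00 20.00
      vertex 0.00 15.00 0.00
      vertex 0.00 0.00 0.00
    endloop
  endfacet
  facet normal 1.0000 0.0000 0.0000
    outer loop
      vertex 14.00 0.00 0.00
      vertex 14.00 15.00 0.00
      vertex 14.00 0.00 20.00
    endloop
  endfacet
endsolid part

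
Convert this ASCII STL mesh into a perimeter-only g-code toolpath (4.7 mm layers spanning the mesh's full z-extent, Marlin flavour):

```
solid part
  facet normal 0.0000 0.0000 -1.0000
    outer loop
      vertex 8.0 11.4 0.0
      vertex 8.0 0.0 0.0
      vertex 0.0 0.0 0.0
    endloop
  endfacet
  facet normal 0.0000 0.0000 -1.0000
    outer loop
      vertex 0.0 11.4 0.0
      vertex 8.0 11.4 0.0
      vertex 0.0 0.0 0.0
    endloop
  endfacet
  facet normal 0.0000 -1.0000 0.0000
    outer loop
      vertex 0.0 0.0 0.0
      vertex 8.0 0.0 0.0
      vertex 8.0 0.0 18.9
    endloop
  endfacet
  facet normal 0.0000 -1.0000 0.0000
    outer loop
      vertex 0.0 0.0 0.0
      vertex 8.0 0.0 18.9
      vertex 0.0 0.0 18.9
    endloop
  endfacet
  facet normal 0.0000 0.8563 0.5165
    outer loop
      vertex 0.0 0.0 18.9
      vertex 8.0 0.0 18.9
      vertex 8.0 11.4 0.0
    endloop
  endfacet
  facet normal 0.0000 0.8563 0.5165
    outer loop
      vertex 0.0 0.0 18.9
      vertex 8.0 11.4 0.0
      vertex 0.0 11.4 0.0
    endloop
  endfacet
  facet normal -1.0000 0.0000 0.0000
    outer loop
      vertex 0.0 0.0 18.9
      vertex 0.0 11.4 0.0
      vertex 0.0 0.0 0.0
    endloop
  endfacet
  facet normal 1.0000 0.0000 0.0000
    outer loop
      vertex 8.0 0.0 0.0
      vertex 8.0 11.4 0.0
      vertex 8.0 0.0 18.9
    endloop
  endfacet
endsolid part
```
; perimeter-only toolpath
G21 ; units = mm
G90 ; absolute positioning
G28 ; home
; layer 1
G0 Z4.7
G0 X0.0 Y0.0
G1 X8.0 Y0.0
G1 X8.0 Y8.6
G1 X0.0 Y8.6
G1 X0.0 Y0.0
; layer 2
G0 Z9.4
G0 X0.0 Y0.0
G1 X8.0 Y0.0
G1 X8.0 Y5.7
G1 X0.0 Y5.7
G1 X0.0 Y0.0
; layer 3
G0 Z14.2
G0 X0.0 Y0.0
G1 X8.0 Y0.0
G1 X8.0 Y2.9
G1 X0.0 Y2.9
G1 X0.0 Y0.0
M2 ; end

The solid is a wedge (ramp): 8 × 11.4 mm base, rising to 18.9 mm along the y=0 edge and sloping linearly to z=0 at y=11.4. Slicing at Δz = 4.7 mm — 4 equal slices spanning the solid's height, so layer i sits at z = i·h/4 — gives 3 non-empty perimeters. Each is a 4-segment closed polygon; G0 lifts to the layer z and rapids to the start vertex, then G1 traces the edges. The cross-section shrinks linearly with z (the slice at the apex is degenerate and omitted).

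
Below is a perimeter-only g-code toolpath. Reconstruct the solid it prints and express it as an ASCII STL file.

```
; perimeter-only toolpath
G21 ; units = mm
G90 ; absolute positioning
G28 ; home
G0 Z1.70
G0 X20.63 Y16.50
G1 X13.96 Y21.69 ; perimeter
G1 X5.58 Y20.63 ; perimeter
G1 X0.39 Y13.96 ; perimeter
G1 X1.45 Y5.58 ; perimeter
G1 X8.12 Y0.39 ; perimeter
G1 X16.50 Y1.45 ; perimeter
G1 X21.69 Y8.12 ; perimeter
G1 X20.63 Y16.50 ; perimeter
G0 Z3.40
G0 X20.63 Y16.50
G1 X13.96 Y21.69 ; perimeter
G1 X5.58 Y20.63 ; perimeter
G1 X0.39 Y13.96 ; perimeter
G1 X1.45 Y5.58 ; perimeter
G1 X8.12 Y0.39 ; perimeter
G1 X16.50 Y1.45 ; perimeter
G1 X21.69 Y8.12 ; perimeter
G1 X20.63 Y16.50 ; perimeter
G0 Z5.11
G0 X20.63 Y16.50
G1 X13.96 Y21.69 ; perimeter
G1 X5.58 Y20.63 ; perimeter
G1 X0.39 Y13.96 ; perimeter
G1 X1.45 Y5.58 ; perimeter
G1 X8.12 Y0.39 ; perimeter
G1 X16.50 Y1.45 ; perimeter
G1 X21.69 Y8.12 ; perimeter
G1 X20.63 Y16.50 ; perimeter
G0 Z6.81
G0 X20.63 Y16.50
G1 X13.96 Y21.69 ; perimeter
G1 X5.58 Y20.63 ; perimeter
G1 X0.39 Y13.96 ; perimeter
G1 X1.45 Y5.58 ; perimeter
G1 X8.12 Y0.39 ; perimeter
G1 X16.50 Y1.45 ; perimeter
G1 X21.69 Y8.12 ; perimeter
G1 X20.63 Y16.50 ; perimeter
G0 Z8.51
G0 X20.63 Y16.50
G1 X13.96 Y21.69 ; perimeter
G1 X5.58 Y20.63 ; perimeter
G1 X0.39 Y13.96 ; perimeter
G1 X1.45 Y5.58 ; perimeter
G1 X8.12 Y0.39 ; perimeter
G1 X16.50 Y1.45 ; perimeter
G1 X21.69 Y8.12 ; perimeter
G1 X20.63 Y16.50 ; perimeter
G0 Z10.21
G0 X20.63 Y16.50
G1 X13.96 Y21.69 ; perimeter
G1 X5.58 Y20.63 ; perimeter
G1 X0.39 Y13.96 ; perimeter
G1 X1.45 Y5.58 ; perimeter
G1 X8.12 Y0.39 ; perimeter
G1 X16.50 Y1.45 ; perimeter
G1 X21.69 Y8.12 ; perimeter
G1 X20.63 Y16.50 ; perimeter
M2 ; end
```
solid part
  facet normal 0.0000 0.0000 -1.0000
    outer loop
      vertex 5.58 20.63 0.00
      vertex 13.96 21.69 0.00
      vertex 20.63 16.50 0.00
    endloop
  endfacet
  facet normal 0.0000 0.0000 -1.0000
    outer loop
      vertex 0.39 13.96 0.00
      vertex 5.58 20.63 0.00
      vertex 20.63 16.50 0.00
    endloop
  endfacet
  facet normal 0.0000 0.0000 -1.0000
    outer loop
      vertex 1.45 5.58 0.00
      vertex 0.39 13.96 0.00
      vertex 20.63 16.50 0.00
    endloop
  endfacet
  facet normal 0.0000 0.0000 -1.0000
    outer loop
      vertex 8.12 0.39 0.00
      vertex 1.45 5.58 0.00
      vertex 20.63 16.50 0.00
    endloop
  endfacet
  facet normal 0.0000 0.0000 -1.0000
    outer loop
      vertex 16.50 1.45 0.00
      vertex 8.12 0.39 0.00
      vertex 20.63 16.50 0.00
    endloop
  endfacet
  facet normal 0.0000 0.0000 -1.0000
    outer loop
      vertex 21.69 8.12 0.00
      vertex 16.50 1.45 0.00
      vertex 20.63 16.50 0.00
    endloop
  endfacet
  facet normal 0.0000 0.0000 1.0000
    outer loop
      vertex 20.63 16.50 10.21
      vertex 13.96 21.69 10.21
      vertex 5.58 20.63 10.21
    endloop
  endfacet
  facet normal 0.0000 0.0000 1.0000
    outer loop
      vertex 20.63 16.50 10.21
      vertex 5.58 20.63 10.21
      vertex 0.39 13.96 10.21
    endloop
  endfacet
  facet normal 0.0000 0.0000 1.0000
    outer loop
      vertex 20.63 16.50 10.21
      vertex 0.39 13.96 10.21
      vertex 1.45 5.58 10.21
    endloop
  endfacet
  facet normal 0.0000 0.0000 1.0000
    outer loop
      vertex 20.63 16.50 10.21
      vertex 1.45 5.58 10.21
      vertex 8.12 0.39 10.21
    endloop
  endfacet
  facet normal 0.0000 0.0000 1.0000
    outer loop
      vertex 20.63 16.50 10.21
      vertex 8.12 0.39 10.21
      vertex 16.50 1.45 10.21
    endloop
  endfacet
  facet normal 0.0000 0.0000 1.0000
    outer loop
      vertex 20.63 16.50 10.21
      vertex 16.50 1.45 10.21
      vertex 21.69 8.12 10.21
    endloop
  endfacet
  facet normal 0.6141 0.7892 0.0000
    outer loop
      vertex 20.63 16.50 0.00
      vertex 13.96 21.69 0.00
      vertex 13.96 21.69 10.21
    endloop
  endfacet
  facet normal 0.6141 0.7892 0.0000
    outer loop
      vertex 20.63 16.50 0.00
      vertex 13.96 21.69 10.21
      vertex 20.63 16.50 10.21
    endloop
  endfacet
  facet normal -0.1255 0.9921 0.0000
    outer loop
      vertex 13.96 21.69 0.00
      vertex 5.58 20.63 0.00
      vertex 5.58 20.63 10.21
    endloop
  endfacet
  facet normal -0.1255 0.9921 0.0000
    outer loop
      vertex 13.96 21.69 0.00
      vertex 5.58 20.63 10.21
      vertex 13.96 21.69 10.21
    endloop
  endfacet
  facet normal -0.7892 0.6141 0.0000
    outer loop
      vertex 5.58 20.63 0.00
      vertex 0.39 13.96 0.00
      vertex 0.39 13.96 10.21
    endloop
  endfacet
  facet normal -0.7892 0.6141 0.0000
    outer loop
      vertex 5.58 20.63 0.00
      vertex 0.39 13.96 10.21
      vertex 5.58 20.63 10.21
    endloop
  endfacet
  facet normal -0.9921 -0.1255 0.0000
    outer loop
      vertex 0.39 13.96 0.00
      vertex 1.45 5.58 0.00
      vertex 1.45 5.58 10.21
    endloop
  endfacet
  facet normal -0.9921 -0.1255 0.0000
    outer loop
      vertex 0.39 13.96 0.00
      vertex 1.45 5.58 10.21
      vertex 0.39 13.96 10.21
    endloop
  endfacet
  facet normal -0.6141 -0.7892 0.0000
    outer loop
      vertex 1.45 5.58 0.00
      vertex 8.12 0.39 0.00
      vertex 8.12 0.39 10.21
    endloop
  endfacet
  facet normal -0.6141 -0.7892 0.0000
    outer loop
      vertex 1.45 5.58 0.00
      vertex 8.12 0.39 10.21
      vertex 1.45 5.58 10.21
    endloop
  endfacet
  facet normal 0.1255 -0.9921 0.0000
    outer loop
      vertex 8.12 0.39 0.00
      vertex 16.50 1.45 0.00
      vertex 16.50 1.45 10.21
    endloop
  endfacet
  facet normal 0.1255 -0.9921 0.0000
    outer loop
      vertex 8.12 0.39 0.00
      vertex 16.50 1.45 10.21
      vertex 8.12 0.39 10.21
    endloop
  endfacet
  facet normal 0.7892 -0.6141 0.0000
    outer loop
      vertex 16.50 1.45 0.00
      vertex 21.69 8.12 0.00
      vertex 21.69 8.12 10.21
    endloop
  endfacet
  facet normal 0.7892 -0.6141 0.0000
    outer loop
      vertex 16.50 1.45 0.00
      vertex 21.69 8.12 10.21
      vertex 16.50 1.45 10.21
    endloop
  endfacet
  facet normal 0.9921 0.1255 0.0000
    outer loop
      vertex 21.69 8.12 0.00
      vertex 20.63 16.50 0.00
      vertex 20.63 16.50 10.21
    endloop
  endfacet
  facet normal 0.9921 0.1255 0.0000
    outer loop
      vertex 21.69 8.12 0.00
      vertex 20.63 16.50 10.21
      vertex 21.69 8.12 10.21
    endloop
  endfacet
endsolid part

The G0 Z moves step by Δz≈1.70 mm. Every layer's G1 loop is the same polygon, so the solid is a straight extrusion of it from z=0 to z≈10.2. Closing with flat bottom and top caps and triangulating gives 28 facets — a regular 8-sided prism (a cylinder approximated with 8 flat sides), circumscribed radius ≈ 11 mm, height ≈ 10.2 mm.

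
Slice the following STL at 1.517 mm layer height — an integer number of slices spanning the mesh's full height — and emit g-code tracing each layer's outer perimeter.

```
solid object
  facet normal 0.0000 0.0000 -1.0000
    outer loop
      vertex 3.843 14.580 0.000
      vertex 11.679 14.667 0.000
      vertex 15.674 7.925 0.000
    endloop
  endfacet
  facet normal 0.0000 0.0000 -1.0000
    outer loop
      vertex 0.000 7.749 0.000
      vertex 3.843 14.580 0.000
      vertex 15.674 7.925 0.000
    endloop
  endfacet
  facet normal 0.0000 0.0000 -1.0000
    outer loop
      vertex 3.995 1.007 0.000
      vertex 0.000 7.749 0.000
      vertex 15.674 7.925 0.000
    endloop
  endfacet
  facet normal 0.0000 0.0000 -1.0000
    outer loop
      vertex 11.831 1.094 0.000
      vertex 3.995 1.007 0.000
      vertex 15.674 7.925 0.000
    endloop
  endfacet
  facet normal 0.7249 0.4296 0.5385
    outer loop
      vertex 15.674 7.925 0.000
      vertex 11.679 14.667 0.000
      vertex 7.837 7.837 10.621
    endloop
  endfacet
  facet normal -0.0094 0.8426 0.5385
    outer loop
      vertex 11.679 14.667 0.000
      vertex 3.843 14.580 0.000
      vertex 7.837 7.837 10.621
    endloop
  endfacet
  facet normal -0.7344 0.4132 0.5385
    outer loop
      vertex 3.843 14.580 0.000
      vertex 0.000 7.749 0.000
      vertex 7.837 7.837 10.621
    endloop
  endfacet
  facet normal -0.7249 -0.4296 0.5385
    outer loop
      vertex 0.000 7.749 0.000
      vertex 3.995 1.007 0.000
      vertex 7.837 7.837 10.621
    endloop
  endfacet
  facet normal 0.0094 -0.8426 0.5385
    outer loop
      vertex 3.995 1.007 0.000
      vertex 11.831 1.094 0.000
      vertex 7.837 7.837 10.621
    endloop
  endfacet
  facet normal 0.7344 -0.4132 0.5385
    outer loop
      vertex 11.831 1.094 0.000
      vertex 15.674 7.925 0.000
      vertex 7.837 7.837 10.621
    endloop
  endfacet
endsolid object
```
; perimeter-only toolpath
G21 ; units = mm
G90 ; absolute positioning
G28 ; home
; layer 1
G0 Z1.517
G0 X14.554 Y7.912
G1 X11.130 Y13.691
G1 X4.414 Y13.617
G1 X1.120 Y7.762
G1 X4.544 Y1.983
G1 X11.260 Y2.057
G1 X14.554 Y7.912
; layer 2
G0 Z3.035
G0 X13.435 Y7.900
G1 X10.581 Y12.716
G1 X4.984 Y12.653
G1 X2.239 Y7.774
G1 X5.093 Y2.958
G1 X10.690 Y3.021
G1 X13.435 Y7.900
; layer 3
G0 Z4.552
G0 X12.315 Y7.887
G1 X10.032 Y11.740
G1 X5.555 Y11.690
G1 X3.359 Y7.787
G1 X5.642 Y3.934
G1 X10.119 Y3.984
G1 X12.315 Y7.887
; layer 4
G0 Z6.069
G0 X11.196 Y7.875
G1 X9.484 Y10.764
G1 X6.125 Y10.727
G1 X4.478 Y7.799
G1 X6.190 Y4.910
G1 X9.549 Y4.947
G1 X11.196 Y7.875
; layer 5
G0 Z7.586
G0 X10.076 Y7.862
G1 X8.935 Y9.788
G1 X6.696 Y9.764
G1 X5.598 Y7.812
G1 X6.739 Y5.886
G1 X8.978 Y5.910
G1 X10.076 Y7.862
; layer 6
G0 Z9.104
G0 X8.957 Y7.850
G1 X8.386 Y8.813
G1 X7.266 Y8.800
G1 X6.717 Y7.824
G1 X7.288 Y6.861
G1 X8.408 Y6.874
G1 X8.957 Y7.850
M2 ; end

The solid is a regular 6-sided pyramid, base circumscribed radius ≈ 7.84 mm, apex at z ≈ 10.6 mm. Slicing at Δz = 1.517 mm — 7 equal slices spanning the solid's height, so layer i sits at z = i·h/7 — gives 6 non-empty perimeters. Each is a 6-segment closed polygon; G0 lifts to the layer z and rapids to the start vertex, then G1 traces the edges. The cross-section shrinks linearly with z (the slice at the apex is degenerate and omitted).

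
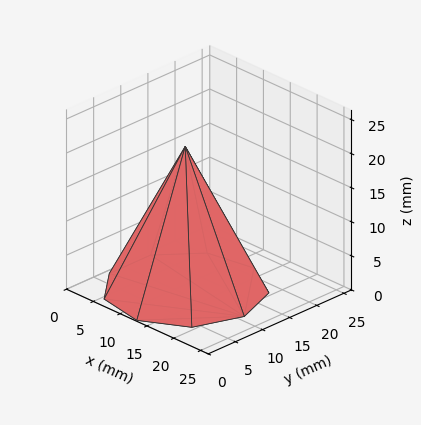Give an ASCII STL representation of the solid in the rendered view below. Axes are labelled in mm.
Reading the render: the shape is a regular 9-sided pyramid, base circumscribed radius ≈ 11 mm, apex at z ≈ 21 mm (dimensions read to the nearest mm from the axis ticks). For the STL, each face is triangulated and given an outward normal.

solid part
  facet normal 0.0000 0.0000 -1.0000
    outer loop
      vertex 12.9 21.8 0.0
      vertex 19.4 18.1 0.0
      vertex 22.0 11.0 0.0
    endloop
  endfacet
  facet normal 0.0000 0.0000 -1.0000
    outer loop
      vertex 5.5 20.5 0.0
      vertex 12.9 21.8 0.0
      vertex 22.0 11.0 0.0
    endloop
  endfacet
  facet normal 0.0000 0.0000 -1.0000
    outer loop
      vertex 0.7 14.8 0.0
      vertex 5.5 20.5 0.0
      vertex 22.0 11.0 0.0
    endloop
  endfacet
  facet normal 0.0000 0.0000 -1.0000
    outer loop
      vertex 0.7 7.2 0.0
      vertex 0.7 14.8 0.0
      vertex 22.0 11.0 0.0
    endloop
  endfacet
  facet normal 0.0000 0.0000 -1.0000
    outer loop
      vertex 5.5 1.5 0.0
      vertex 0.7 7.2 0.0
      vertex 22.0 11.0 0.0
    endloop
  endfacet
  facet normal 0.0000 0.0000 -1.0000
    outer loop
      vertex 12.9 0.2 0.0
      vertex 5.5 1.5 0.0
      vertex 22.0 11.0 0.0
    endloop
  endfacet
  facet normal 0.0000 0.0000 -1.0000
    outer loop
      vertex 19.4 3.9 0.0
      vertex 12.9 0.2 0.0
      vertex 22.0 11.0 0.0
    endloop
  endfacet
  facet normal 0.8426 0.3086 0.4414
    outer loop
      vertex 22.0 11.0 0.0
      vertex 19.4 18.1 0.0
      vertex 11.0 11.0 21.0
    endloop
  endfacet
  facet normal 0.4439 0.7799 0.4412
    outer loop
      vertex 19.4 18.1 0.0
      vertex 12.9 21.8 0.0
      vertex 11.0 11.0 21.0
    endloop
  endfacet
  facet normal -0.1553 0.8841 0.4406
    outer loop
      vertex 12.9 21.8 0.0
      vertex 5.5 20.5 0.0
      vertex 11.0 11.0 21.0
    endloop
  endfacet
  facet normal -0.6864 0.5780 0.4413
    outer loop
      vertex 5.5 20.5 0.0
      vertex 0.7 14.8 0.0
      vertex 11.0 11.0 21.0
    endloop
  endfacet
  facet normal -0.8978 0.0000 0.4404
    outer loop
      vertex 0.7 14.8 0.0
      vertex 0.7 7.2 0.0
      vertex 11.0 11.0 21.0
    endloop
  endfacet
  facet normal -0.6864 -0.5780 0.4413
    outer loop
      vertex 0.7 7.2 0.0
      vertex 5.5 1.5 0.0
      vertex 11.0 11.0 21.0
    endloop
  endfacet
  facet normal -0.1553 -0.8841 0.4406
    outer loop
      vertex 5.5 1.5 0.0
      vertex 12.9 0.2 0.0
      vertex 11.0 11.0 21.0
    endloop
  endfacet
  facet normal 0.4439 -0.7799 0.4412
    outer loop
      vertex 12.9 0.2 0.0
      vertex 19.4 3.9 0.0
      vertex 11.0 11.0 21.0
    endloop
  endfacet
  facet normal 0.8426 -0.3086 0.4414
    outer loop
      vertex 19.4 3.9 0.0
      vertex 22.0 11.0 0.0
      vertex 11.0 11.0 21.0
    endloop
  endfacet
endsolid part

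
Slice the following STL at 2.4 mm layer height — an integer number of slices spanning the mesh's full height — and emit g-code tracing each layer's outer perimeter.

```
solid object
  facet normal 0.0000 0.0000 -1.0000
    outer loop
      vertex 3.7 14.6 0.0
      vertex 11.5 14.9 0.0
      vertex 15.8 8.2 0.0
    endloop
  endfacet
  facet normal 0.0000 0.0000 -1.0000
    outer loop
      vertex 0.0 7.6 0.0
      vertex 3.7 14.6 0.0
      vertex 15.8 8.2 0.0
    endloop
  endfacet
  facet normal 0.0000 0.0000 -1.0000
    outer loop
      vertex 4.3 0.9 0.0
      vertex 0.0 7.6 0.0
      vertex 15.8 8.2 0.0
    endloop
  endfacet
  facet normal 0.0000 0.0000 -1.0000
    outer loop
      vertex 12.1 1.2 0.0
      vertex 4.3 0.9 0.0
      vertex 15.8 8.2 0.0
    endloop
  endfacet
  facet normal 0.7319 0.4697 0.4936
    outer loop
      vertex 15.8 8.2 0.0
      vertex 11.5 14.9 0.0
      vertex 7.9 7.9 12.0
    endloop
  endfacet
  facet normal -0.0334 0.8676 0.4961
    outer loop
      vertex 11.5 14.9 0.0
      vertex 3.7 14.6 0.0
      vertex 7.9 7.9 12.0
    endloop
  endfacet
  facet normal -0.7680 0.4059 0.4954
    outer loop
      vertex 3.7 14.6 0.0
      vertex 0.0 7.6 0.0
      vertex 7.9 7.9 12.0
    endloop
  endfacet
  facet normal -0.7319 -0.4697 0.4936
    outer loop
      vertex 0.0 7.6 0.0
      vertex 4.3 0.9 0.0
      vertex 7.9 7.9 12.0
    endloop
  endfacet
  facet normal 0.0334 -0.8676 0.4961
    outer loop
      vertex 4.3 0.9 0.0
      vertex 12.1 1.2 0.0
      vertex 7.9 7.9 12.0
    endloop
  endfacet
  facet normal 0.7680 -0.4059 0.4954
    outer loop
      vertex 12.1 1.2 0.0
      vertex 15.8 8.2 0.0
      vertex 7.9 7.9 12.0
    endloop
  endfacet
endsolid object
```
; perimeter-only toolpath
G21 ; units = mm
G90 ; absolute positioning
G28 ; home
; layer 1
G0 Z2.4
G0 X14.2 Y8.1
G1 X10.8 Y13.5
G1 X4.5 Y13.3
G1 X1.6 Y7.7
G1 X5.0 Y2.3
G1 X11.3 Y2.5
G1 X14.2 Y8.1
; layer 2
G0 Z4.8
G0 X12.6 Y8.1
G1 X10.1 Y12.1
G1 X5.4 Y11.9
G1 X3.2 Y7.7
G1 X5.7 Y3.7
G1 X10.4 Y3.9
G1 X12.6 Y8.1
; layer 3
G0 Z7.2
G0 X11.1 Y8.0
G1 X9.3 Y10.7
G1 X6.2 Y10.6
G1 X4.7 Y7.8
G1 X6.5 Y5.1
G1 X9.6 Y5.2
G1 X11.1 Y8.0
; layer 4
G0 Z9.6
G0 X9.5 Y8.0
G1 X8.6 Y9.3
G1 X7.1 Y9.2
G1 X6.3 Y7.8
G1 X7.2 Y6.5
G1 X8.7 Y6.6
G1 X9.5 Y8.0
M2 ; end

The solid is a regular 6-sided pyramid, base circumscribed radius ≈ 7.9 mm, apex at z ≈ 12 mm. Slicing at Δz = 2.4 mm — 5 equal slices spanning the solid's height, so layer i sits at z = i·h/5 — gives 4 non-empty perimeters. Each is a 6-segment closed polygon; G0 lifts to the layer z and rapids to the start vertex, then G1 traces the edges. The cross-section shrinks linearly with z (the slice at the apex is degenerate and omitted).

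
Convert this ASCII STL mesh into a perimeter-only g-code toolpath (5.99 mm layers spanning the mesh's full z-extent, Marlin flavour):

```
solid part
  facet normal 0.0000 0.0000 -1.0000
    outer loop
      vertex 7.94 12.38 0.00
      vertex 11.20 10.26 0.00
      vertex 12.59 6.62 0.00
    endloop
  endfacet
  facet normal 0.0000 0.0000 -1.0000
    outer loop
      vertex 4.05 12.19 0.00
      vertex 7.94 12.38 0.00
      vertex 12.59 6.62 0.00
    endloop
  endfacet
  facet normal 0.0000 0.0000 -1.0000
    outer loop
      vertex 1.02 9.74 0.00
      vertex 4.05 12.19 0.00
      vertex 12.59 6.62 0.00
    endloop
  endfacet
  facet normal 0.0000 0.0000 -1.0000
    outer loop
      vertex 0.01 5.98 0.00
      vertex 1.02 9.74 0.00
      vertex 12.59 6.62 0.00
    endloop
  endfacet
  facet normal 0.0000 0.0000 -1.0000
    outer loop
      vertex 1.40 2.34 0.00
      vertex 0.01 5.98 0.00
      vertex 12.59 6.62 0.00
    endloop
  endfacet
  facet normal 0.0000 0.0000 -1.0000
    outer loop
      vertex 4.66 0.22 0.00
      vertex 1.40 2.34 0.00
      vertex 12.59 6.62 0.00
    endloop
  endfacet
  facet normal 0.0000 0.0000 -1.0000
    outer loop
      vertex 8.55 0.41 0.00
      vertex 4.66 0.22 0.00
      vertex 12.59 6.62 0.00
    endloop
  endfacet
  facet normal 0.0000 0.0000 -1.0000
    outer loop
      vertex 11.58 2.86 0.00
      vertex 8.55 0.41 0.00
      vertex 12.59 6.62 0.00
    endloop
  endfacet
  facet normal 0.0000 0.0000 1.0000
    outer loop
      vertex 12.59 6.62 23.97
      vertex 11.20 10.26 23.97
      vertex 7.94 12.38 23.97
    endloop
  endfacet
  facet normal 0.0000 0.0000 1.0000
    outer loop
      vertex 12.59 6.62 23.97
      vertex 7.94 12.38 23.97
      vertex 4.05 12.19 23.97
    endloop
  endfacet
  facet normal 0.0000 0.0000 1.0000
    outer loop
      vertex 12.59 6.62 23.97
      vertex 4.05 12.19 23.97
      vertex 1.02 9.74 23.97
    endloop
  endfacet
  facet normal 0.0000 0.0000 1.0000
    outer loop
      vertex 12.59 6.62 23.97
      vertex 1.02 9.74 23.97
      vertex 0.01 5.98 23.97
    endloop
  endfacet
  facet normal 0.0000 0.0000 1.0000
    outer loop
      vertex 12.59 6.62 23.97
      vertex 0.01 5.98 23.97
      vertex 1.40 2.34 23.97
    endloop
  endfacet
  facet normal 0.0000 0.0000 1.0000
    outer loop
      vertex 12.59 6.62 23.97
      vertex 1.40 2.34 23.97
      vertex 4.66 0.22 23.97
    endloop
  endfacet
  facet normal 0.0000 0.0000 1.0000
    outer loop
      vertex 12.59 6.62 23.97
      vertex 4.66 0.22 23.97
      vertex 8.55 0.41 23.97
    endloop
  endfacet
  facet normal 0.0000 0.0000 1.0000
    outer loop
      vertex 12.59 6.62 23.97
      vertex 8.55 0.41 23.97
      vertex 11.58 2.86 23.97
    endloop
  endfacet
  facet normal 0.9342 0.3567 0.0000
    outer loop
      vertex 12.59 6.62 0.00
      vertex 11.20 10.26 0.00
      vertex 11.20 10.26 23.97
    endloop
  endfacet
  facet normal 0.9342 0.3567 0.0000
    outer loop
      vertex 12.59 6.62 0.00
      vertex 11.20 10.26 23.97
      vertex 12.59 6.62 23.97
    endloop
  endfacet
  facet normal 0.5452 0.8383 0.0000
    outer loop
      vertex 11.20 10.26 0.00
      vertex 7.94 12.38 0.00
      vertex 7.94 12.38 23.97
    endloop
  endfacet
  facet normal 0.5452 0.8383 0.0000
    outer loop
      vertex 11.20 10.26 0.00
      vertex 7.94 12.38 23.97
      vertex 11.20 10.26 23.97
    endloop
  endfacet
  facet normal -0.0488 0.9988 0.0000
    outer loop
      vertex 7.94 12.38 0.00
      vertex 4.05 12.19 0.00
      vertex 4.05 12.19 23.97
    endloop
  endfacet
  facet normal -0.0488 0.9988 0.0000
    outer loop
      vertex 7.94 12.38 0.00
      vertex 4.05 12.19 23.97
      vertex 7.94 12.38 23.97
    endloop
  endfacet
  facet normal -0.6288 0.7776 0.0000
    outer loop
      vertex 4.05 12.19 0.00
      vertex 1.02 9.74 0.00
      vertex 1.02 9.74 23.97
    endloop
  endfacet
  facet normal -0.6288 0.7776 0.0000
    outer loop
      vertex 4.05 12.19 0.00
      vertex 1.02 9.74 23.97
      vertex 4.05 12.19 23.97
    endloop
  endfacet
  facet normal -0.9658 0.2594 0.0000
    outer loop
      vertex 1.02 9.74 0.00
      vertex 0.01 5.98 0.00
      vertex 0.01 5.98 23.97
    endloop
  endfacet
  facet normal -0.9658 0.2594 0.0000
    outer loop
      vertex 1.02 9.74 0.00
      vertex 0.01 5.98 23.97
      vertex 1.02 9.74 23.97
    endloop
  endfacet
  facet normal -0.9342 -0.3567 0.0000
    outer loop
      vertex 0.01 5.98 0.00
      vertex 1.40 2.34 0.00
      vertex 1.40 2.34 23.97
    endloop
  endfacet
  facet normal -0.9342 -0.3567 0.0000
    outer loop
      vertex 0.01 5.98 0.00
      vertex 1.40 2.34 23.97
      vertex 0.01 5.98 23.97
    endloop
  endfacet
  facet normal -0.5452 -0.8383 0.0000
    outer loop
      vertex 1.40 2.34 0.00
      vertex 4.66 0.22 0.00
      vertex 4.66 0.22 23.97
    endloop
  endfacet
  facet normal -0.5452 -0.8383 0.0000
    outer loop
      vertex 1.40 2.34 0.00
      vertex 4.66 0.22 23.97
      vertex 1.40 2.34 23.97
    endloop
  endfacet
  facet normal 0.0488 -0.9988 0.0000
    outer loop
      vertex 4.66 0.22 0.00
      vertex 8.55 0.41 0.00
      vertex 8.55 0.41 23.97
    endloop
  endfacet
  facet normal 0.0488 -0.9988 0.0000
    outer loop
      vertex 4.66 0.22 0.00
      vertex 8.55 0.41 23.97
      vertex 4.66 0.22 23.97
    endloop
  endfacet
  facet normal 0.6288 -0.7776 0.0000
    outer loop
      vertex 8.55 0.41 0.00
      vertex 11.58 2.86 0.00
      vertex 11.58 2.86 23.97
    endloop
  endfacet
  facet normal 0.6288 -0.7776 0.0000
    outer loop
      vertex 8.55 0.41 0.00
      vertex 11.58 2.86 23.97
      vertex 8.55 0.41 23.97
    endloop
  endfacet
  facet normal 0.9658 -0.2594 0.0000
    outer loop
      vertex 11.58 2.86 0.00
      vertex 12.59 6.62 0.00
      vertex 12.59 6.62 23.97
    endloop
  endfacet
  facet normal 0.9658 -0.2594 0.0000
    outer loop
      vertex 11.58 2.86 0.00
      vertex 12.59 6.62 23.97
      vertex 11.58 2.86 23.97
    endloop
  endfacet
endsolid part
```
; perimeter-only toolpath
G21 ; units = mm
G90 ; absolute positioning
G28 ; home
; layer 1
G0 Z5.99
G0 X12.59 Y6.62
G1 X11.20 Y10.26
G1 X7.94 Y12.38
G1 X4.05 Y12.19
G1 X1.02 Y9.74
G1 X0.01 Y5.98
G1 X1.40 Y2.34
G1 X4.66 Y0.22
G1 X8.55 Y0.41
G1 X11.58 Y2.86
G1 X12.59 Y6.62
; layer 2
G0 Z11.98
G0 X12.59 Y6.62
G1 X11.20 Y10.26
G1 X7.94 Y12.38
G1 X4.05 Y12.19
G1 X1.02 Y9.74
G1 X0.01 Y5.98
G1 X1.40 Y2.34
G1 X4.66 Y0.22
G1 X8.55 Y0.41
G1 X11.58 Y2.86
G1 X12.59 Y6.62
; layer 3
G0 Z17.98
G0 X12.59 Y6.62
G1 X11.20 Y10.26
G1 X7.94 Y12.38
G1 X4.05 Y12.19
G1 X1.02 Y9.74
G1 X0.01 Y5.98
G1 X1.40 Y2.34
G1 X4.66 Y0.22
G1 X8.55 Y0.41
G1 X11.58 Y2.86
G1 X12.59 Y6.62
; layer 4
G0 Z23.97
G0 X12.59 Y6.62
G1 X11.20 Y10.26
G1 X7.94 Y12.38
G1 X4.05 Y12.19
G1 X1.02 Y9.74
G1 X0.01 Y5.98
G1 X1.40 Y2.34
G1 X4.66 Y0.22
G1 X8.55 Y0.41
G1 X11.58 Y2.86
G1 X12.59 Y6.62
M2 ; end

The solid is a regular 10-sided prism (a cylinder approximated with 10 flat sides), circumscribed radius ≈ 6.3 mm, height ≈ 24 mm. Slicing at Δz = 5.99 mm — 4 equal slices spanning the solid's height, so layer i sits at z = i·h/4 — gives 4 non-empty perimeters. Each is a 10-segment closed polygon; G0 lifts to the layer z and rapids to the start vertex, then G1 traces the edges.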